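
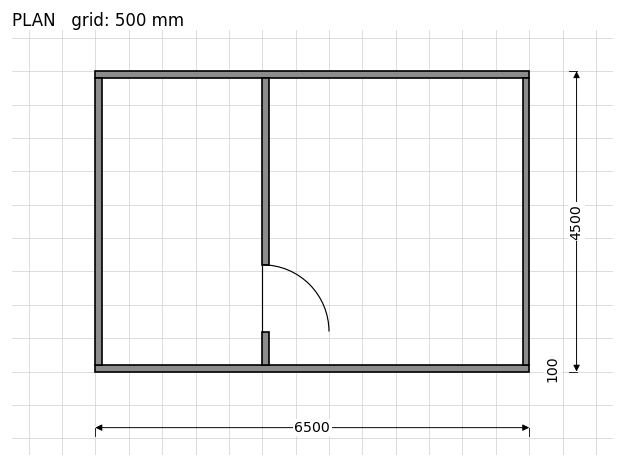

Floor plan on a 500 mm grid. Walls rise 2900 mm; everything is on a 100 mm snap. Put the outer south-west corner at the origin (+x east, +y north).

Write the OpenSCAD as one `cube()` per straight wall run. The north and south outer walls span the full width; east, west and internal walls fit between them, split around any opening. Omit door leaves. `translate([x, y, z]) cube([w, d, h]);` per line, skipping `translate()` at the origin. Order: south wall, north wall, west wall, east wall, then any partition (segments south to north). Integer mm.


cube([6500, 100, 2900]);
translate([0, 4400, 0]) cube([6500, 100, 2900]);
translate([0, 100, 0]) cube([100, 4300, 2900]);
translate([6400, 100, 0]) cube([100, 4300, 2900]);
translate([2500, 100, 0]) cube([100, 500, 2900]);
translate([2500, 1600, 0]) cube([100, 2800, 2900]);


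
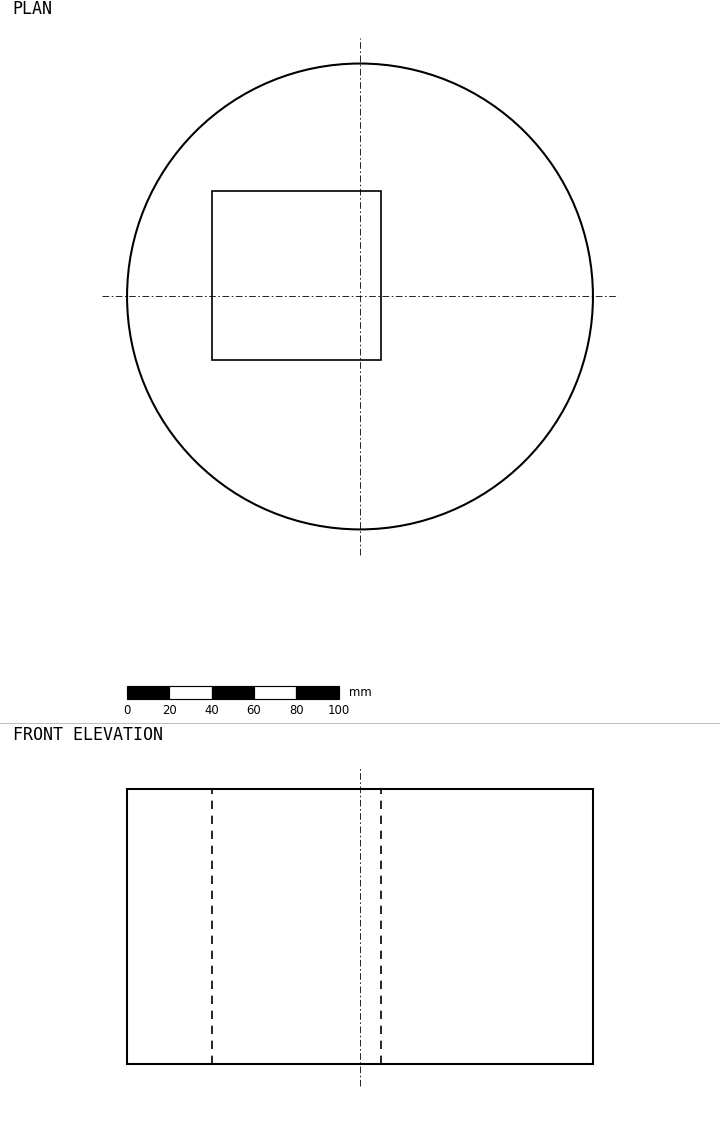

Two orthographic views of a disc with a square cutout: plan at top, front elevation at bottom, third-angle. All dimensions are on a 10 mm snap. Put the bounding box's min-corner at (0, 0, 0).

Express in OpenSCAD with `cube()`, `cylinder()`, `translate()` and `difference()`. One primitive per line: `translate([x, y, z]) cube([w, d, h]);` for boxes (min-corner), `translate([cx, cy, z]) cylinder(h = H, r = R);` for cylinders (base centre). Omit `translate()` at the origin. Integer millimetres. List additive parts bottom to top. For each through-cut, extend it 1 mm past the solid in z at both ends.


difference() {
  translate([110, 110, 0]) cylinder(h = 130, r = 110);
  translate([40, 80, -1]) cube([80, 80, 132]);
}


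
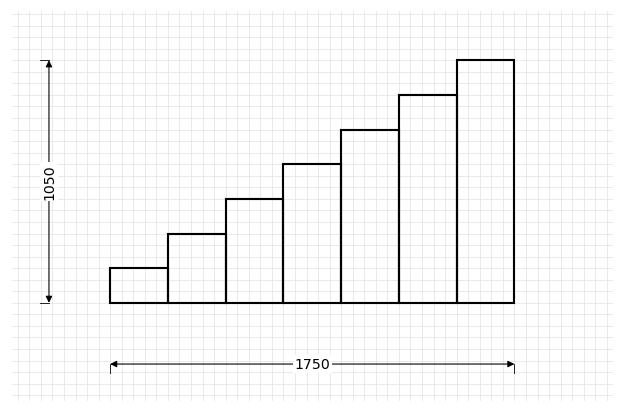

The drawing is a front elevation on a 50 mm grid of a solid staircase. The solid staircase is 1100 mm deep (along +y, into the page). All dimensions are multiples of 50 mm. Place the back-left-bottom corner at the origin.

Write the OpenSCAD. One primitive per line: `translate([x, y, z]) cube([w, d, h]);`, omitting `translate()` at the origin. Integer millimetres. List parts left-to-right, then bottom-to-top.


cube([250, 1100, 150]);
translate([250, 0, 0]) cube([250, 1100, 300]);
translate([500, 0, 0]) cube([250, 1100, 450]);
translate([750, 0, 0]) cube([250, 1100, 600]);
translate([1000, 0, 0]) cube([250, 1100, 750]);
translate([1250, 0, 0]) cube([250, 1100, 900]);
translate([1500, 0, 0]) cube([250, 1100, 1050]);


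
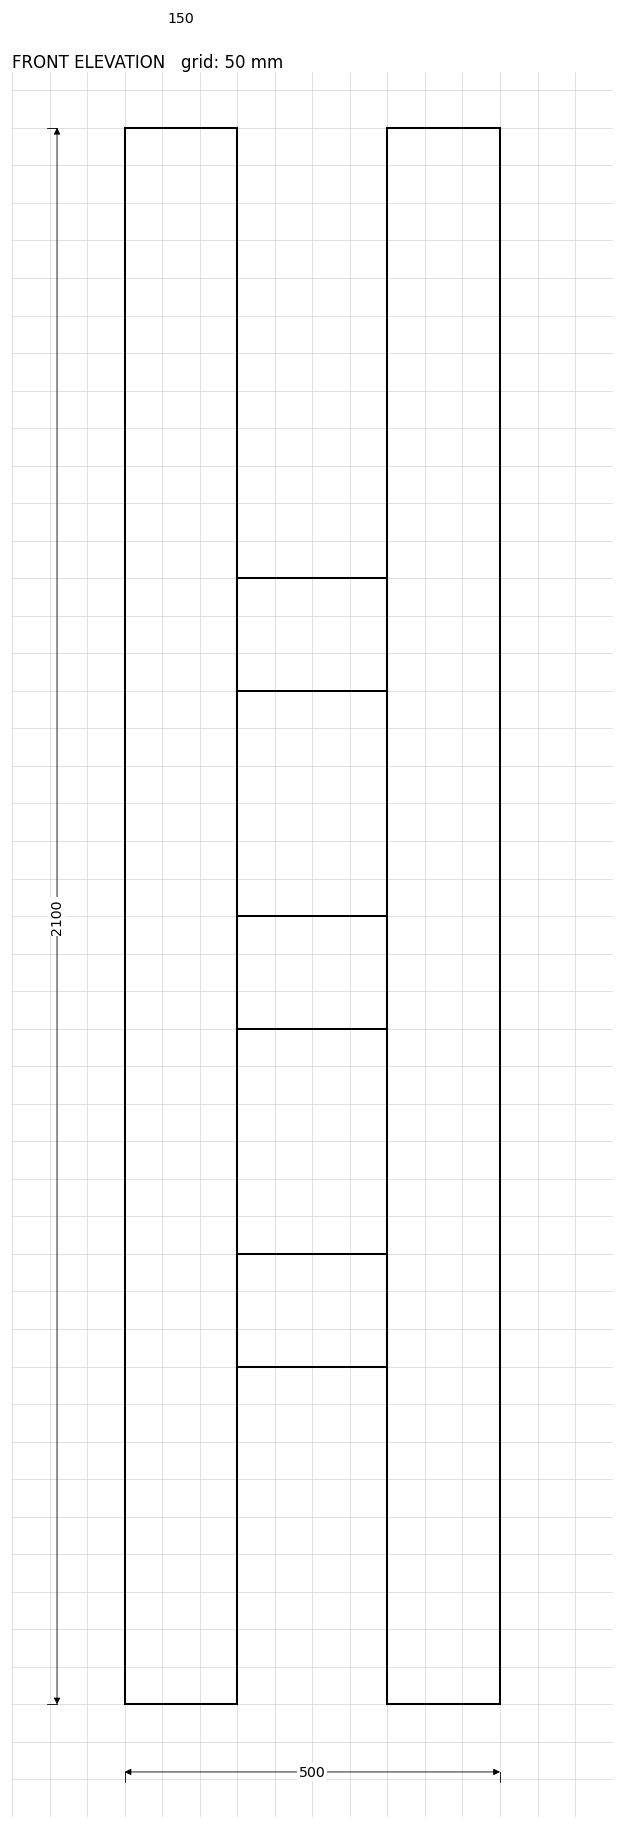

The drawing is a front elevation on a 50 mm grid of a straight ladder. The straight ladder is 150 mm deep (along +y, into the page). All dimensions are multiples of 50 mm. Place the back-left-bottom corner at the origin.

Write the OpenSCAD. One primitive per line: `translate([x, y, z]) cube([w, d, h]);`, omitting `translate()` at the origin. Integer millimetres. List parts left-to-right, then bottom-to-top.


cube([150, 150, 2100]);
translate([150, 0, 450]) cube([200, 150, 150]);
translate([150, 0, 900]) cube([200, 150, 150]);
translate([150, 0, 1350]) cube([200, 150, 150]);
translate([350, 0, 0]) cube([150, 150, 2100]);


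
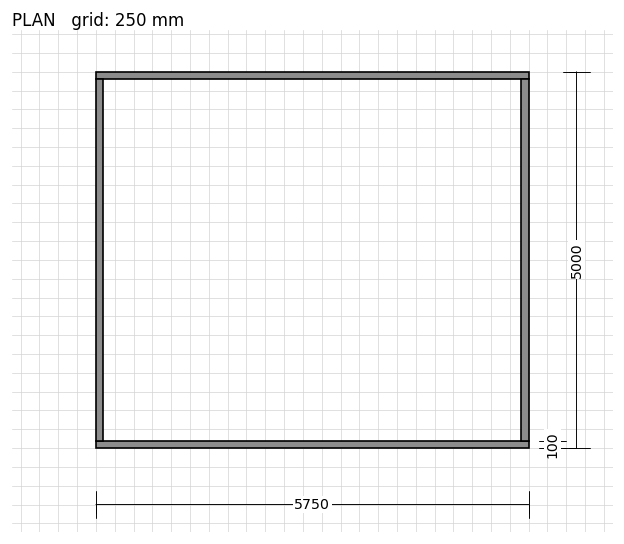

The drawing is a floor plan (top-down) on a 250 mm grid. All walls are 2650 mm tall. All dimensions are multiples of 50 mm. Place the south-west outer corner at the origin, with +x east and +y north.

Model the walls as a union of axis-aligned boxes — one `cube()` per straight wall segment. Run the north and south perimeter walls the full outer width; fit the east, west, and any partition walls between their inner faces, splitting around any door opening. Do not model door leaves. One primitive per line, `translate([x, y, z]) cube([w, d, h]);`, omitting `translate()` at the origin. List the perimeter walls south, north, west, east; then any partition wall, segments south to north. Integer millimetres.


cube([5750, 100, 2650]);
translate([0, 4900, 0]) cube([5750, 100, 2650]);
translate([0, 100, 0]) cube([100, 4800, 2650]);
translate([5650, 100, 0]) cube([100, 4800, 2650]);


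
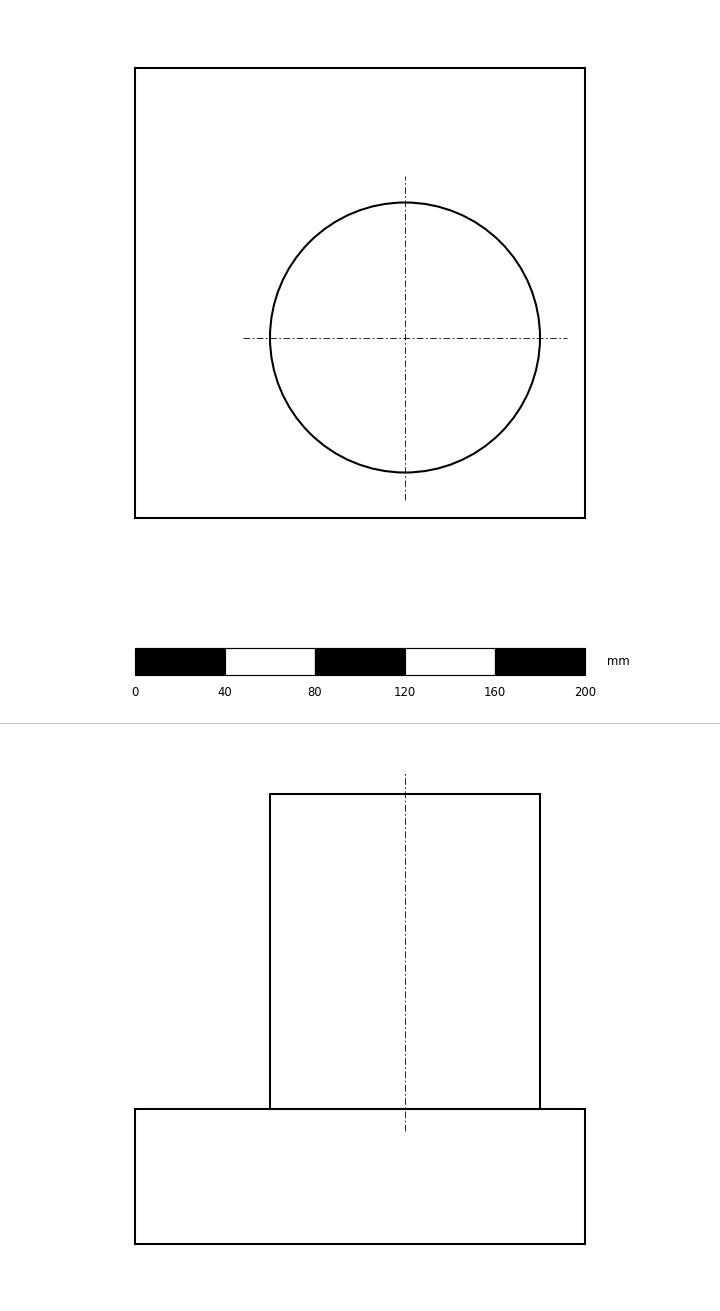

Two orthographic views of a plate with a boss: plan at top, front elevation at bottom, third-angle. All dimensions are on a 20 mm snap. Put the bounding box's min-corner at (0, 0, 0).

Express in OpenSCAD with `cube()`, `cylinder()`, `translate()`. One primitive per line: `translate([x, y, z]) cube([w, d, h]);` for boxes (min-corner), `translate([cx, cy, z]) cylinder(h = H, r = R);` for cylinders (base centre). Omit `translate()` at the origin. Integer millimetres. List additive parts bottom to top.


cube([200, 200, 60]);
translate([120, 80, 60]) cylinder(h = 140, r = 60);


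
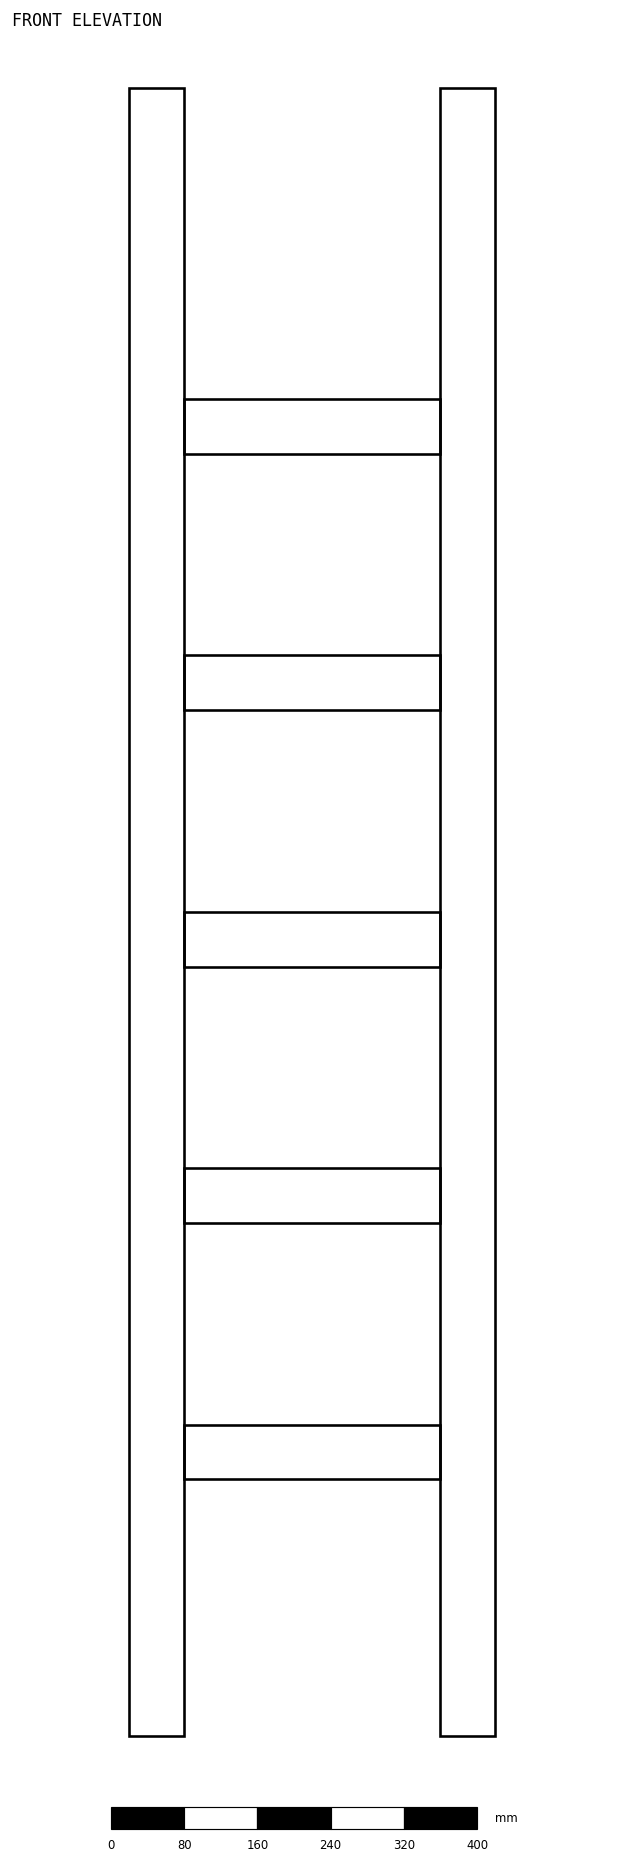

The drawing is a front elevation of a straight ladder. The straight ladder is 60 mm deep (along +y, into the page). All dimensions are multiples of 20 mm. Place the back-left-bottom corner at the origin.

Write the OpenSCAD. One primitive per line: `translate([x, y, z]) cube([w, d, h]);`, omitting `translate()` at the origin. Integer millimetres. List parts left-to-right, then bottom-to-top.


cube([60, 60, 1800]);
translate([60, 0, 280]) cube([280, 60, 60]);
translate([60, 0, 560]) cube([280, 60, 60]);
translate([60, 0, 840]) cube([280, 60, 60]);
translate([60, 0, 1120]) cube([280, 60, 60]);
translate([60, 0, 1400]) cube([280, 60, 60]);
translate([340, 0, 0]) cube([60, 60, 1800]);


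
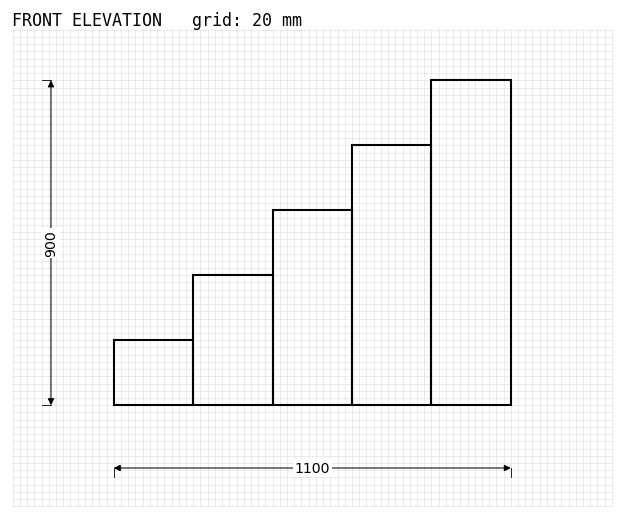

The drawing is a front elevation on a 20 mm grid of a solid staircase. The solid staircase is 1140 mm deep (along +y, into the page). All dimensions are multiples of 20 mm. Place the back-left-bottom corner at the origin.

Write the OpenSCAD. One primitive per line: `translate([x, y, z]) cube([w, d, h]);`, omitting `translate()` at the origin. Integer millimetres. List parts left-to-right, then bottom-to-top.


cube([220, 1140, 180]);
translate([220, 0, 0]) cube([220, 1140, 360]);
translate([440, 0, 0]) cube([220, 1140, 540]);
translate([660, 0, 0]) cube([220, 1140, 720]);
translate([880, 0, 0]) cube([220, 1140, 900]);


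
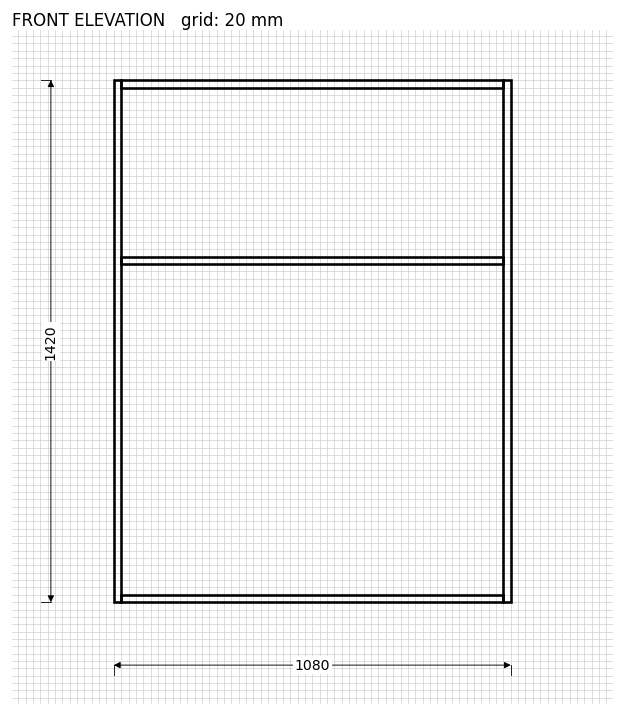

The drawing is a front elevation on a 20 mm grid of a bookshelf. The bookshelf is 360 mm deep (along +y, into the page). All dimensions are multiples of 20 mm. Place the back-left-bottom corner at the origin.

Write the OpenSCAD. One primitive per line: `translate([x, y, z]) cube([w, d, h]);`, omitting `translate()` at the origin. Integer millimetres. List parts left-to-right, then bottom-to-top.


cube([20, 360, 1420]);
translate([20, 0, 0]) cube([1040, 360, 20]);
translate([20, 0, 920]) cube([1040, 360, 20]);
translate([20, 0, 1400]) cube([1040, 360, 20]);
translate([1060, 0, 0]) cube([20, 360, 1420]);


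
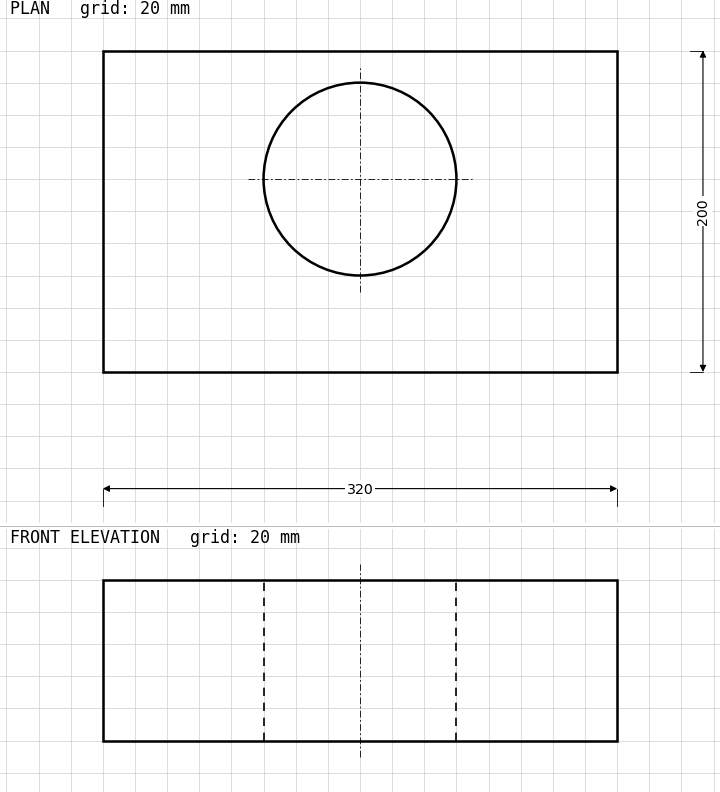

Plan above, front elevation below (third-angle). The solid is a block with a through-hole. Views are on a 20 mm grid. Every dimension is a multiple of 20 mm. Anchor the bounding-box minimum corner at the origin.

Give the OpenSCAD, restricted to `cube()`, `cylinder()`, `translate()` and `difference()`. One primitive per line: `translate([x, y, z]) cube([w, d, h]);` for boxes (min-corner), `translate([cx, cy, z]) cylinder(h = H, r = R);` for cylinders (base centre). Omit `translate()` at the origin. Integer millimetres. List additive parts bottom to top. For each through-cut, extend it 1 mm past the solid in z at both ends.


difference() {
  cube([320, 200, 100]);
  translate([160, 120, -1]) cylinder(h = 102, r = 60);
}


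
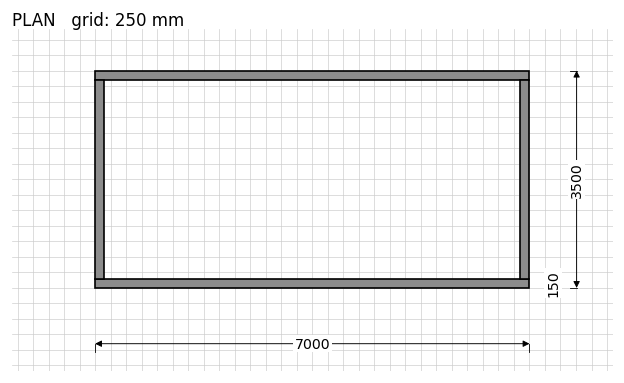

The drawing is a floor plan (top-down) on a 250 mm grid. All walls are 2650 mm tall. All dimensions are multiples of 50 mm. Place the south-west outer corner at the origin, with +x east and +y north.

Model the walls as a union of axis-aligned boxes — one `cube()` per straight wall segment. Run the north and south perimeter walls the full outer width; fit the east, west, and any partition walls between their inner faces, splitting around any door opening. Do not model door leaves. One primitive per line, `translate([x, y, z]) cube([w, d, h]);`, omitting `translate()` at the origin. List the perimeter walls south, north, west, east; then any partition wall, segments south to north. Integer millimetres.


cube([7000, 150, 2650]);
translate([0, 3350, 0]) cube([7000, 150, 2650]);
translate([0, 150, 0]) cube([150, 3200, 2650]);
translate([6850, 150, 0]) cube([150, 3200, 2650]);


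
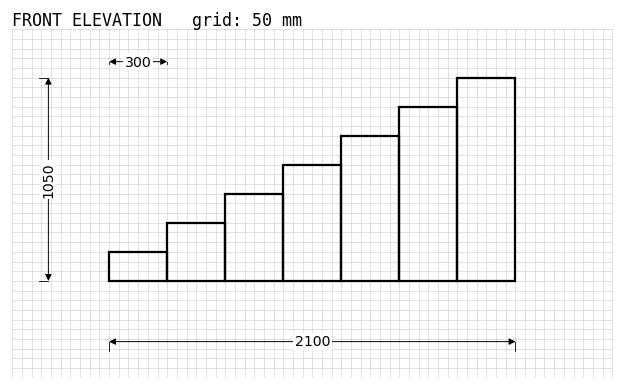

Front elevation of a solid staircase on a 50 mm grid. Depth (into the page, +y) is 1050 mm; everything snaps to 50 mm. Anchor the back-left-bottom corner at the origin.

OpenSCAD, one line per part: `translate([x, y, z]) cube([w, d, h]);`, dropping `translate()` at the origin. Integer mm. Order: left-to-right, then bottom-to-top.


cube([300, 1050, 150]);
translate([300, 0, 0]) cube([300, 1050, 300]);
translate([600, 0, 0]) cube([300, 1050, 450]);
translate([900, 0, 0]) cube([300, 1050, 600]);
translate([1200, 0, 0]) cube([300, 1050, 750]);
translate([1500, 0, 0]) cube([300, 1050, 900]);
translate([1800, 0, 0]) cube([300, 1050, 1050]);


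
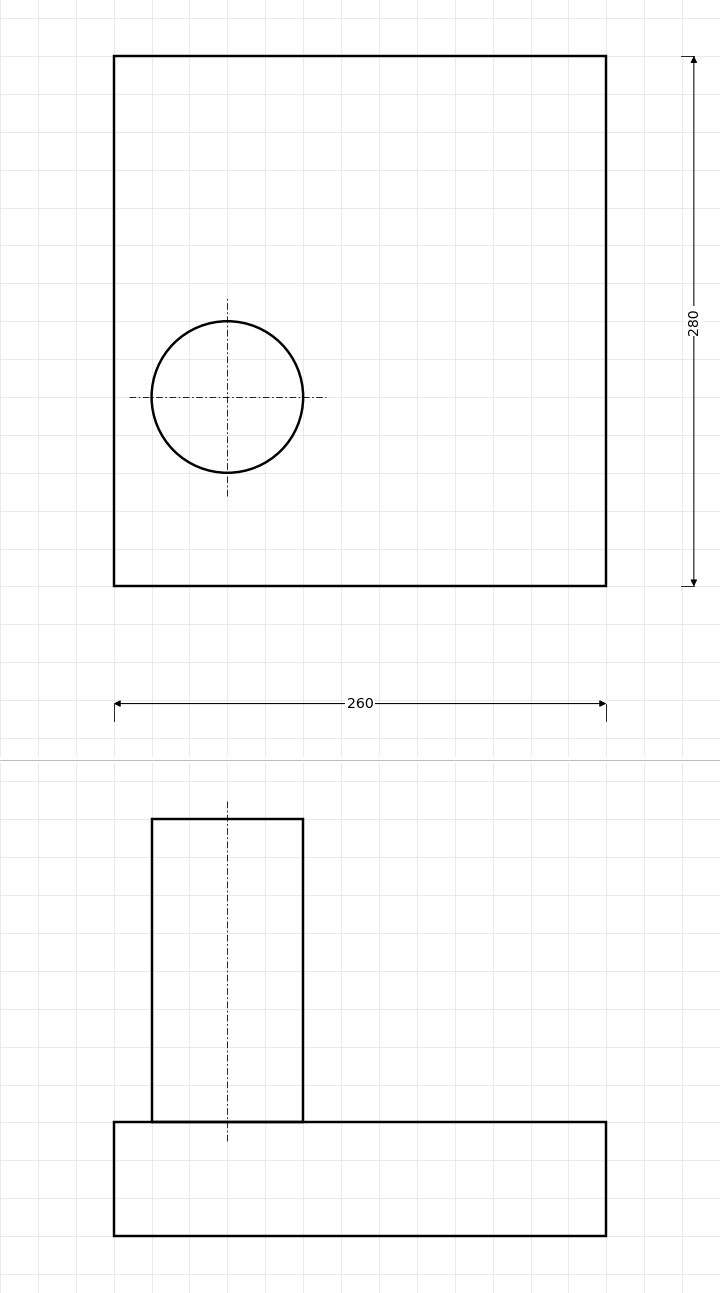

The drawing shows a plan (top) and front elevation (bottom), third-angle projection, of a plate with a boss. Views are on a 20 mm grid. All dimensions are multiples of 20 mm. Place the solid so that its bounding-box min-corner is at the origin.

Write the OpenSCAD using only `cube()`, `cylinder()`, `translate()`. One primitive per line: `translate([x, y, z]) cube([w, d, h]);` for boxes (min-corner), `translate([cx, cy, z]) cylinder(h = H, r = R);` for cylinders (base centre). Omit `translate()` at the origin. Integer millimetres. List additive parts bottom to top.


cube([260, 280, 60]);
translate([60, 100, 60]) cylinder(h = 160, r = 40);


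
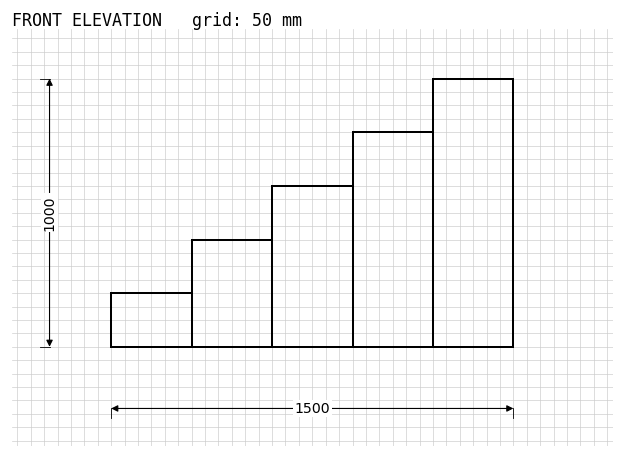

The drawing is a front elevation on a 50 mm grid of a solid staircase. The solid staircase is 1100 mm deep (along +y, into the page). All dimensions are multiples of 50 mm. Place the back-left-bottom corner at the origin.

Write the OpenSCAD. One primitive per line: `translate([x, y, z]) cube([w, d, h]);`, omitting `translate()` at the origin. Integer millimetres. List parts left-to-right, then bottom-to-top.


cube([300, 1100, 200]);
translate([300, 0, 0]) cube([300, 1100, 400]);
translate([600, 0, 0]) cube([300, 1100, 600]);
translate([900, 0, 0]) cube([300, 1100, 800]);
translate([1200, 0, 0]) cube([300, 1100, 1000]);


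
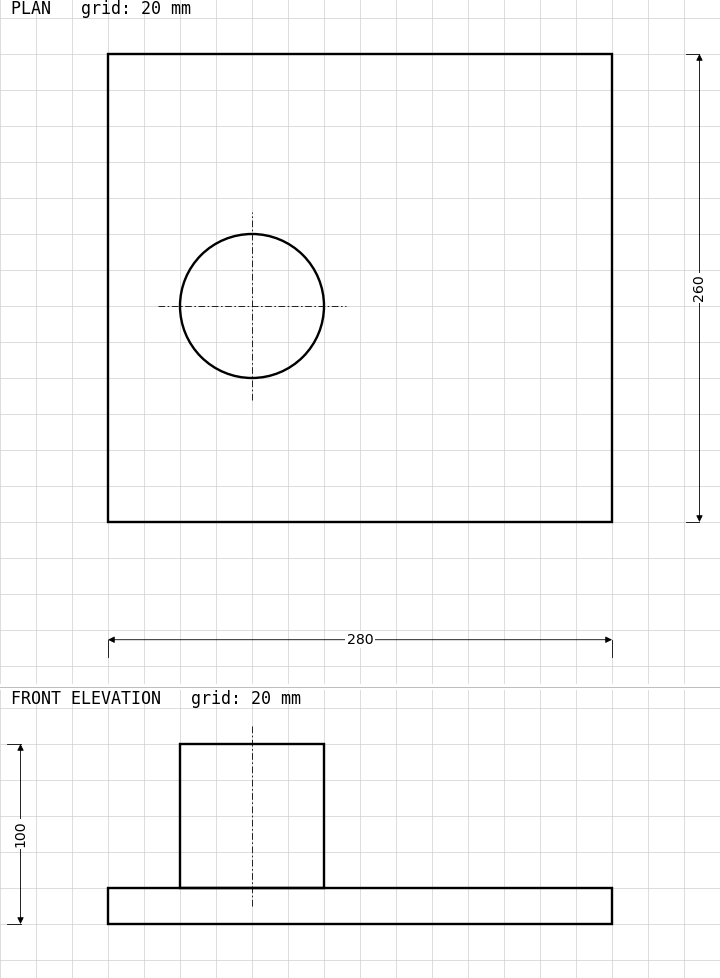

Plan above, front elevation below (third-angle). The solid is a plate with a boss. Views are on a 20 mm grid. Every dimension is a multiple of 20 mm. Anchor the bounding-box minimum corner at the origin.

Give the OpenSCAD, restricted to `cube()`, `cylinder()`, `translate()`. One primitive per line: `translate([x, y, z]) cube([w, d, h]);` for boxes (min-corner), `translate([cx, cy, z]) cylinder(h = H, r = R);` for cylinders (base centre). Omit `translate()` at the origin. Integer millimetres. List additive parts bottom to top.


cube([280, 260, 20]);
translate([80, 120, 20]) cylinder(h = 80, r = 40);


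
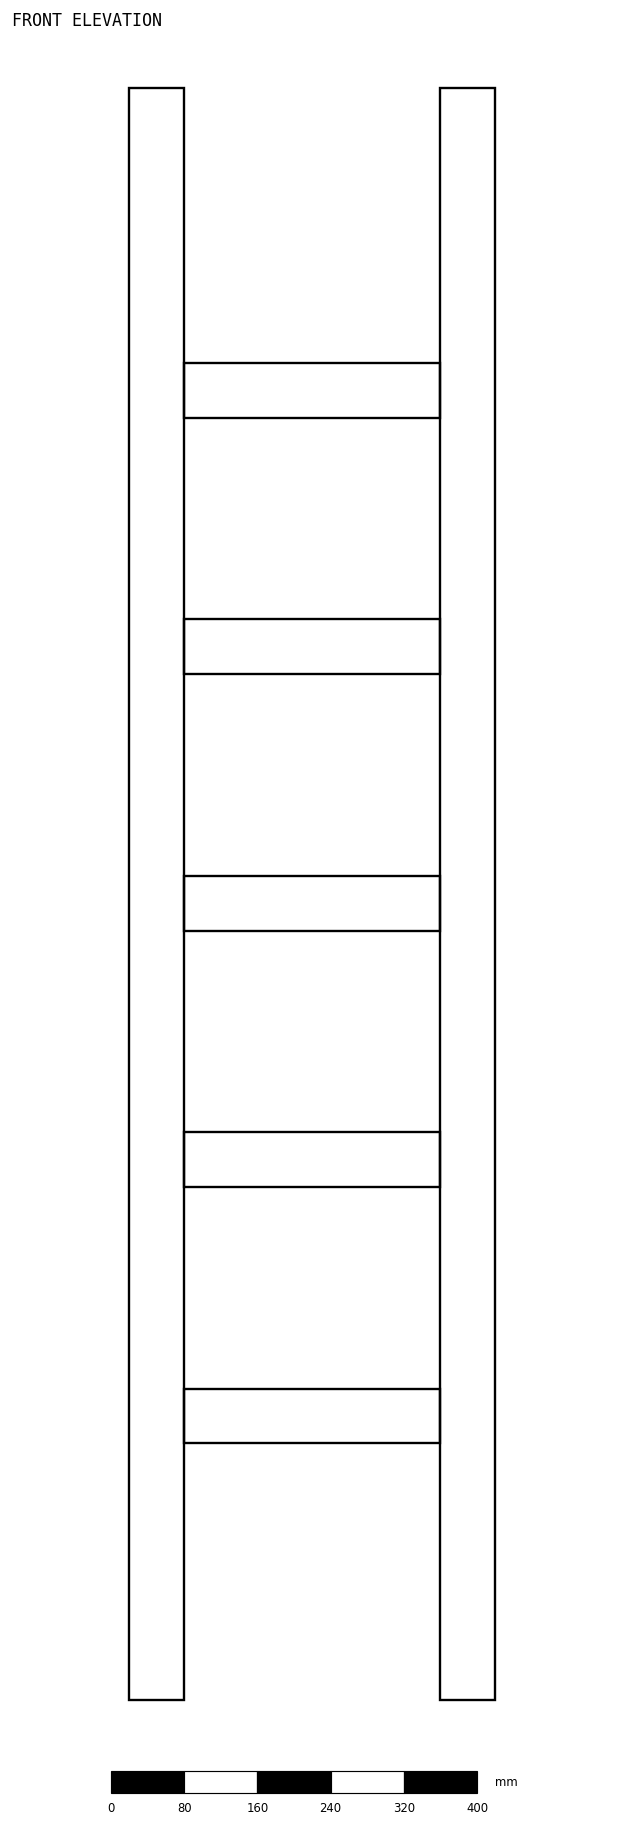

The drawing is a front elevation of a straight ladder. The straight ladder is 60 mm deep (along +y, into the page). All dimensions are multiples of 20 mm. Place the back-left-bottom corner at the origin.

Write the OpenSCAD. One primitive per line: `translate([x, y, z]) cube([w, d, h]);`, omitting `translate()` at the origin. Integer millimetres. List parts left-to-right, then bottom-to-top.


cube([60, 60, 1760]);
translate([60, 0, 280]) cube([280, 60, 60]);
translate([60, 0, 560]) cube([280, 60, 60]);
translate([60, 0, 840]) cube([280, 60, 60]);
translate([60, 0, 1120]) cube([280, 60, 60]);
translate([60, 0, 1400]) cube([280, 60, 60]);
translate([340, 0, 0]) cube([60, 60, 1760]);


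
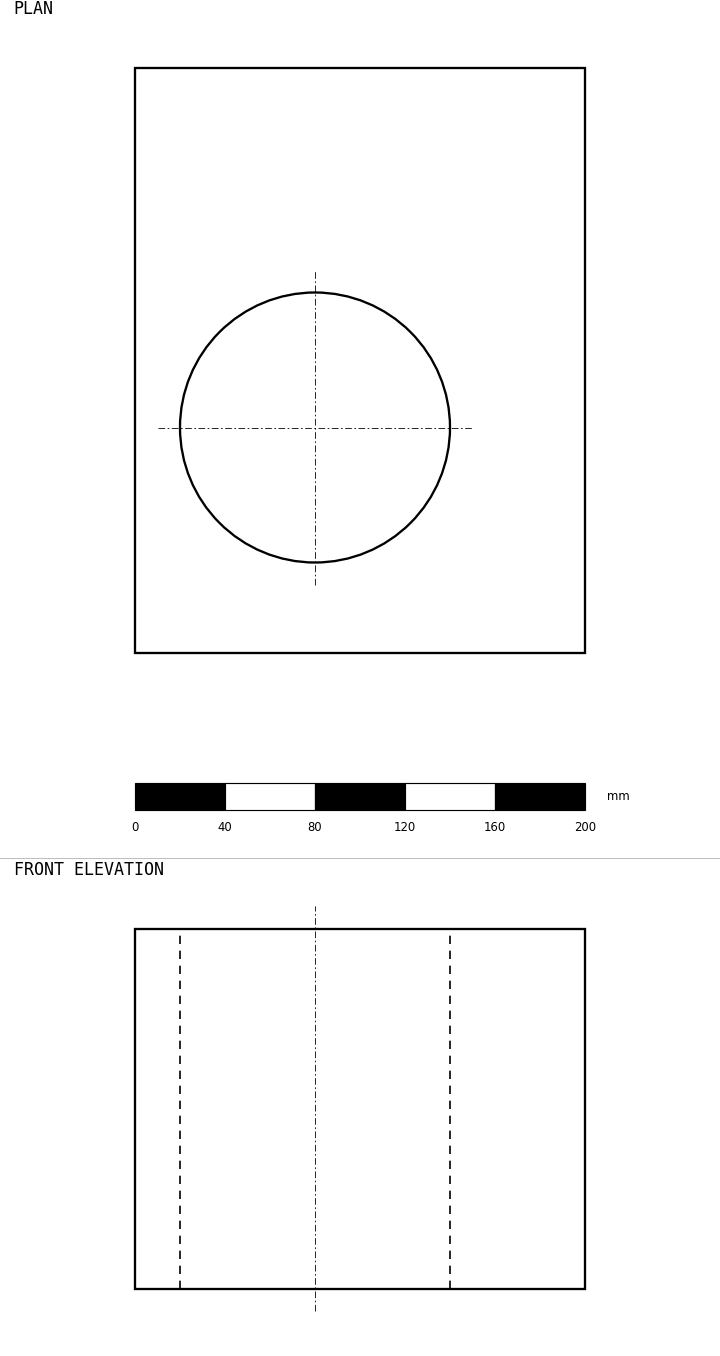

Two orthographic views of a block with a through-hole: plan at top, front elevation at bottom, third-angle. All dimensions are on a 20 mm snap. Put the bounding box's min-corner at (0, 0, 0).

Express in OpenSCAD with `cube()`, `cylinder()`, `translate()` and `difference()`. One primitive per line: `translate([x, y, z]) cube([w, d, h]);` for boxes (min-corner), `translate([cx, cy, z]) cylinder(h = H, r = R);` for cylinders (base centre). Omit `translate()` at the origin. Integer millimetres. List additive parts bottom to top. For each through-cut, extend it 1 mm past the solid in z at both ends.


difference() {
  cube([200, 260, 160]);
  translate([80, 100, -1]) cylinder(h = 162, r = 60);
}


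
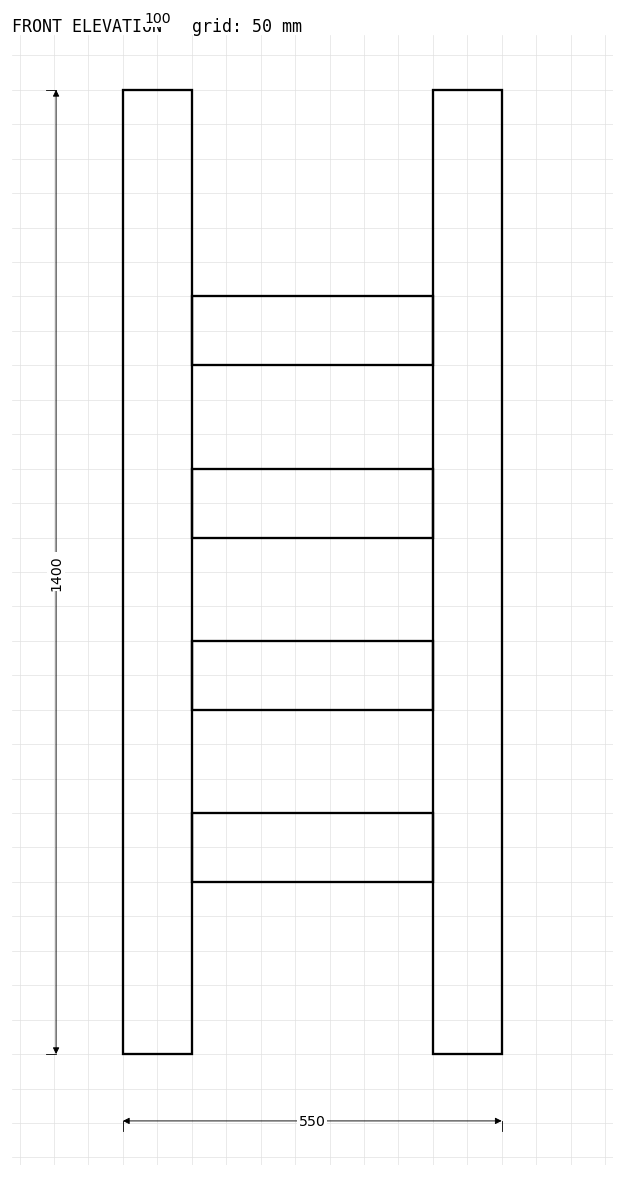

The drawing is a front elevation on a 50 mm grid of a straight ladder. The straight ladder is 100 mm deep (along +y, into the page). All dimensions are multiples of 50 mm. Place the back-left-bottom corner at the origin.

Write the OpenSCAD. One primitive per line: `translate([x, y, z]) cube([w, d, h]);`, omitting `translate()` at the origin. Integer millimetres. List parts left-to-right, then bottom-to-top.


cube([100, 100, 1400]);
translate([100, 0, 250]) cube([350, 100, 100]);
translate([100, 0, 500]) cube([350, 100, 100]);
translate([100, 0, 750]) cube([350, 100, 100]);
translate([100, 0, 1000]) cube([350, 100, 100]);
translate([450, 0, 0]) cube([100, 100, 1400]);


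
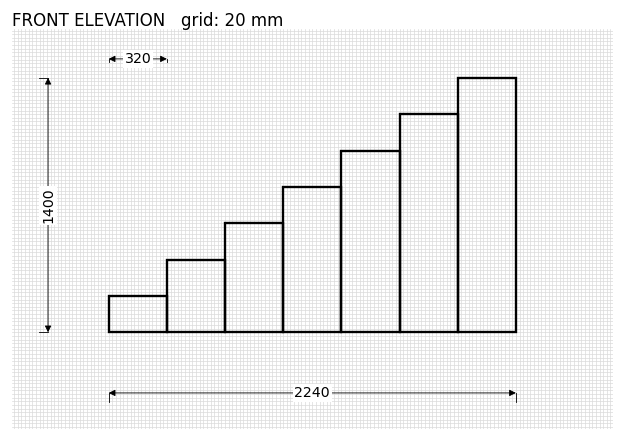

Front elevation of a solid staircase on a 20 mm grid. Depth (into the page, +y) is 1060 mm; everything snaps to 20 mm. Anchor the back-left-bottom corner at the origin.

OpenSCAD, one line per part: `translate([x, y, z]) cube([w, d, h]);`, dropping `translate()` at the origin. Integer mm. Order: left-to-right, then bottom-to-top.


cube([320, 1060, 200]);
translate([320, 0, 0]) cube([320, 1060, 400]);
translate([640, 0, 0]) cube([320, 1060, 600]);
translate([960, 0, 0]) cube([320, 1060, 800]);
translate([1280, 0, 0]) cube([320, 1060, 1000]);
translate([1600, 0, 0]) cube([320, 1060, 1200]);
translate([1920, 0, 0]) cube([320, 1060, 1400]);


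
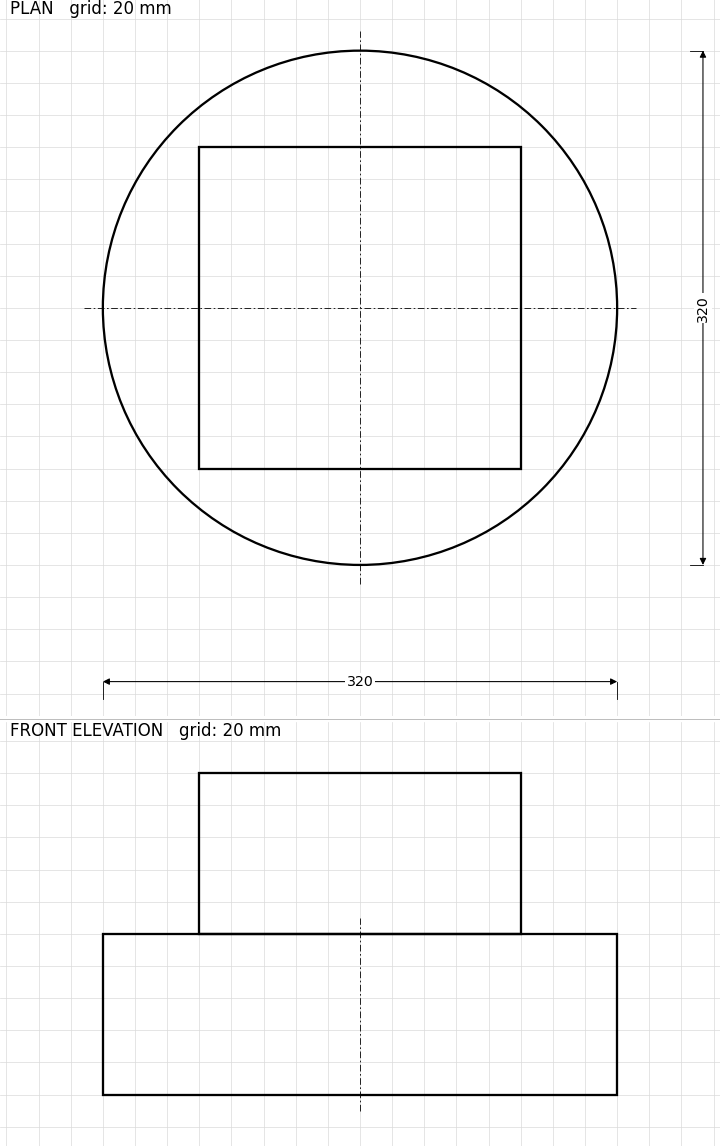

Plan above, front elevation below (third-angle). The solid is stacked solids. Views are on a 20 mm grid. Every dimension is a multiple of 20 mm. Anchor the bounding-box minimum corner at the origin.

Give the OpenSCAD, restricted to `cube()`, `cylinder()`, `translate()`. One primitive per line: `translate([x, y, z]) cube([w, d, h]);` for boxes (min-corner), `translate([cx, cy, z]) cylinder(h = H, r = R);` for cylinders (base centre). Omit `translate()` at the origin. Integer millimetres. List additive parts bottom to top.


translate([160, 160, 0]) cylinder(h = 100, r = 160);
translate([60, 60, 100]) cube([200, 200, 100]);


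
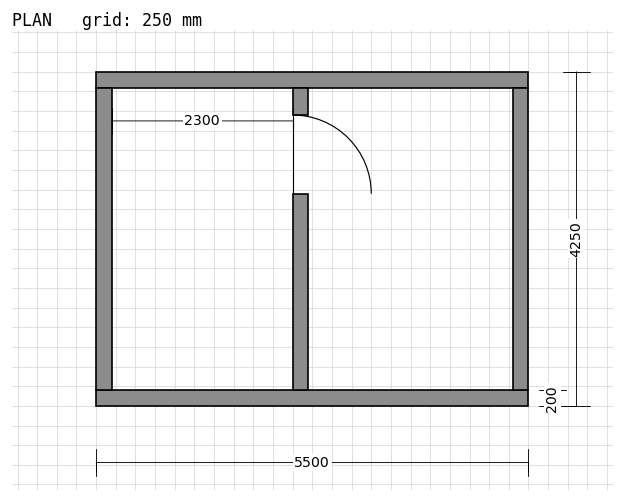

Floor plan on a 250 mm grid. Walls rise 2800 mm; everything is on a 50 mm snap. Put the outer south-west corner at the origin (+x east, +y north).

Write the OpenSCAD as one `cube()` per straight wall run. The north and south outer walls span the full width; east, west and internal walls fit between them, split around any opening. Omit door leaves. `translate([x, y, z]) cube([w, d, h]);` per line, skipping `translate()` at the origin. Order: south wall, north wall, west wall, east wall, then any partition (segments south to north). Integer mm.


cube([5500, 200, 2800]);
translate([0, 4050, 0]) cube([5500, 200, 2800]);
translate([0, 200, 0]) cube([200, 3850, 2800]);
translate([5300, 200, 0]) cube([200, 3850, 2800]);
translate([2500, 200, 0]) cube([200, 2500, 2800]);
translate([2500, 3700, 0]) cube([200, 350, 2800]);


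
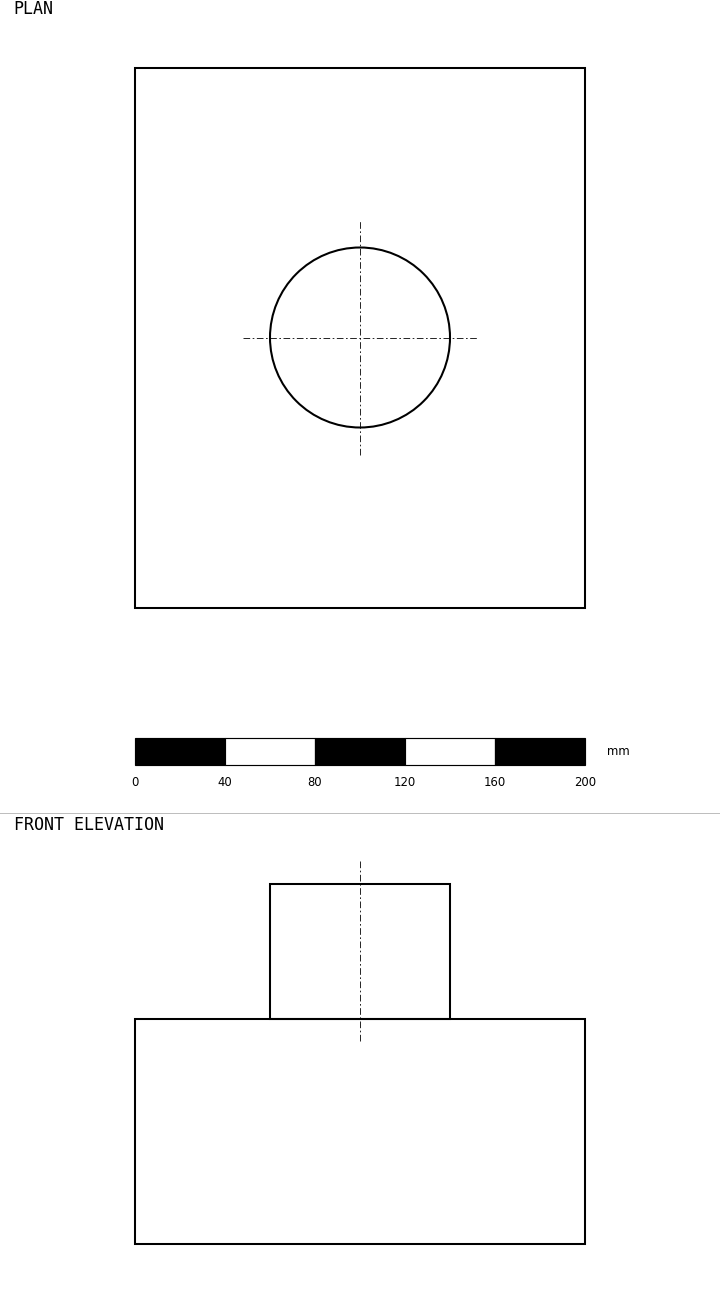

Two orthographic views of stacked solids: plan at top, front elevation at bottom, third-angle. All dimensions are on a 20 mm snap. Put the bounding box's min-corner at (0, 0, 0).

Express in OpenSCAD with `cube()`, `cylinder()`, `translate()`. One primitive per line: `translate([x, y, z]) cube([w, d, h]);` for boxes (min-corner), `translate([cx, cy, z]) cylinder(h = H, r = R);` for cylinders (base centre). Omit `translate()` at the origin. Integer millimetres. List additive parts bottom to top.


cube([200, 240, 100]);
translate([100, 120, 100]) cylinder(h = 60, r = 40);


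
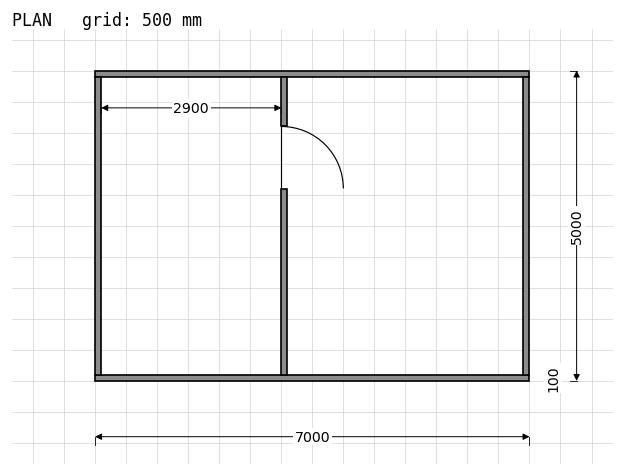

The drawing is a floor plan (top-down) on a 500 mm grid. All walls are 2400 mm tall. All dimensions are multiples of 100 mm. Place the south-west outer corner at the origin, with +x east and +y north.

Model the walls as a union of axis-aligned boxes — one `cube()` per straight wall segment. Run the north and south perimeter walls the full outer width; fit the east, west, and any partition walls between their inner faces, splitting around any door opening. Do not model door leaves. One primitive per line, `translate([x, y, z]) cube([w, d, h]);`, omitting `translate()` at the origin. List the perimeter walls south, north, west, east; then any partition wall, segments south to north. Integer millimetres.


cube([7000, 100, 2400]);
translate([0, 4900, 0]) cube([7000, 100, 2400]);
translate([0, 100, 0]) cube([100, 4800, 2400]);
translate([6900, 100, 0]) cube([100, 4800, 2400]);
translate([3000, 100, 0]) cube([100, 3000, 2400]);
translate([3000, 4100, 0]) cube([100, 800, 2400]);


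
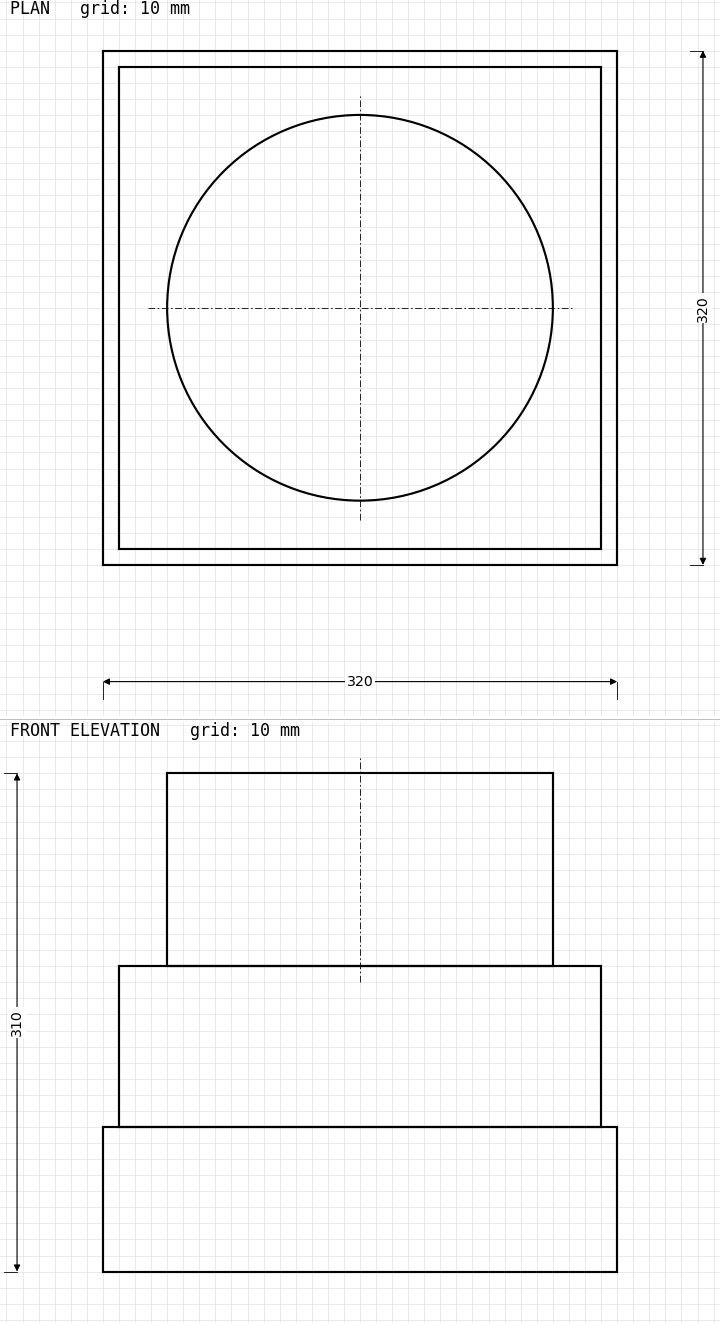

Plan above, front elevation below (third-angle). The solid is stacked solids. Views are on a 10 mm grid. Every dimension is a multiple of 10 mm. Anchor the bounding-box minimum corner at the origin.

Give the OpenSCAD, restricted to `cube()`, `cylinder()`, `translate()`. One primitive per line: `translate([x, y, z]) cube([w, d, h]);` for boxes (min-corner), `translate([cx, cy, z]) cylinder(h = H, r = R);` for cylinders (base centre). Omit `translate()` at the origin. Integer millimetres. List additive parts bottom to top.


cube([320, 320, 90]);
translate([10, 10, 90]) cube([300, 300, 100]);
translate([160, 160, 190]) cylinder(h = 120, r = 120);


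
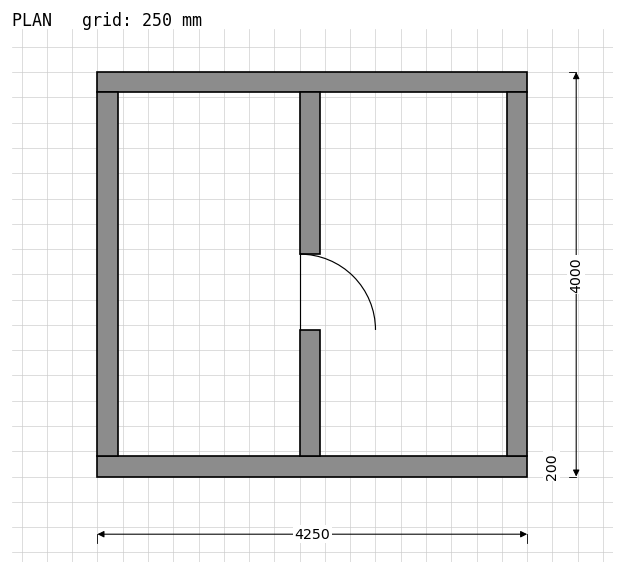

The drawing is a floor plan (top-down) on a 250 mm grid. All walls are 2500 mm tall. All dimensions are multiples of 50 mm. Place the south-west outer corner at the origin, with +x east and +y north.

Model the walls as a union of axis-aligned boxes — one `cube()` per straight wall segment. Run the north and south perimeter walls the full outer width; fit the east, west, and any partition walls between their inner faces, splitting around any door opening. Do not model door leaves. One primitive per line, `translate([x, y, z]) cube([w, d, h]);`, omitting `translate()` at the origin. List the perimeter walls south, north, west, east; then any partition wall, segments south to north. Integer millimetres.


cube([4250, 200, 2500]);
translate([0, 3800, 0]) cube([4250, 200, 2500]);
translate([0, 200, 0]) cube([200, 3600, 2500]);
translate([4050, 200, 0]) cube([200, 3600, 2500]);
translate([2000, 200, 0]) cube([200, 1250, 2500]);
translate([2000, 2200, 0]) cube([200, 1600, 2500]);


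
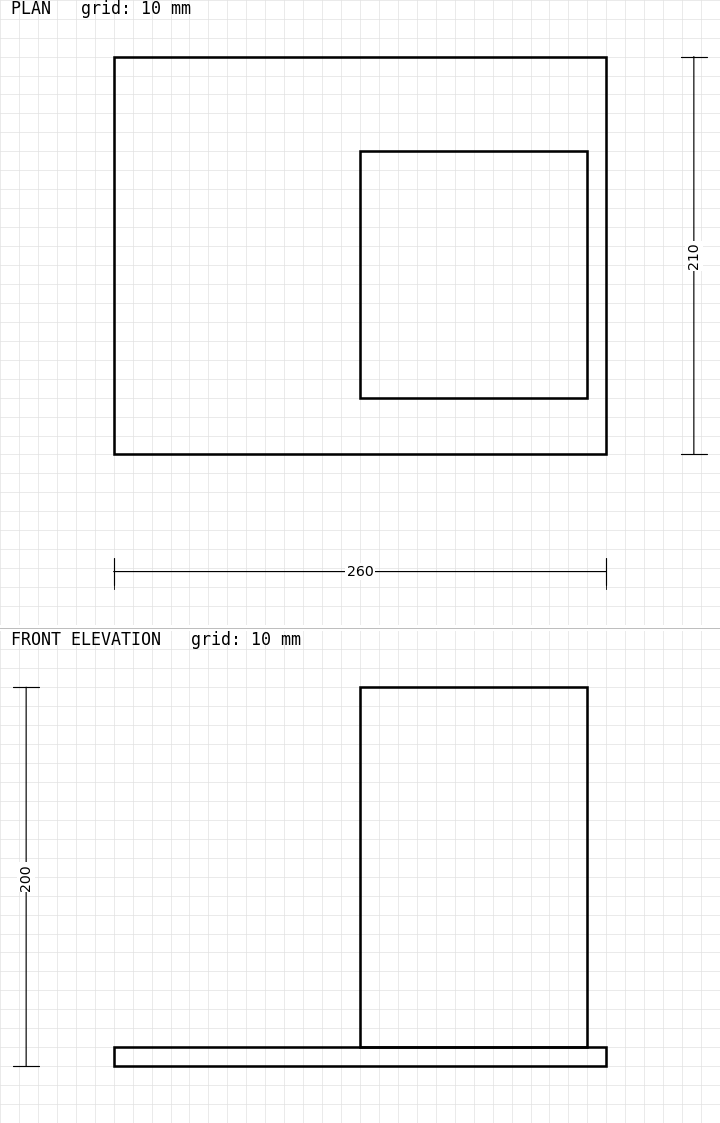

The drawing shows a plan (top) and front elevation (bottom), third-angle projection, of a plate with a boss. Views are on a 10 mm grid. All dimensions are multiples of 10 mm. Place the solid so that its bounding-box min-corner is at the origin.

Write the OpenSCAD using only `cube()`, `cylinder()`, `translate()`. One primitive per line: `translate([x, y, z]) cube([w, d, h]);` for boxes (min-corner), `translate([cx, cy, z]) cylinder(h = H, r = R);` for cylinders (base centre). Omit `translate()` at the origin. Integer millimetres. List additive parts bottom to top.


cube([260, 210, 10]);
translate([130, 30, 10]) cube([120, 130, 190]);


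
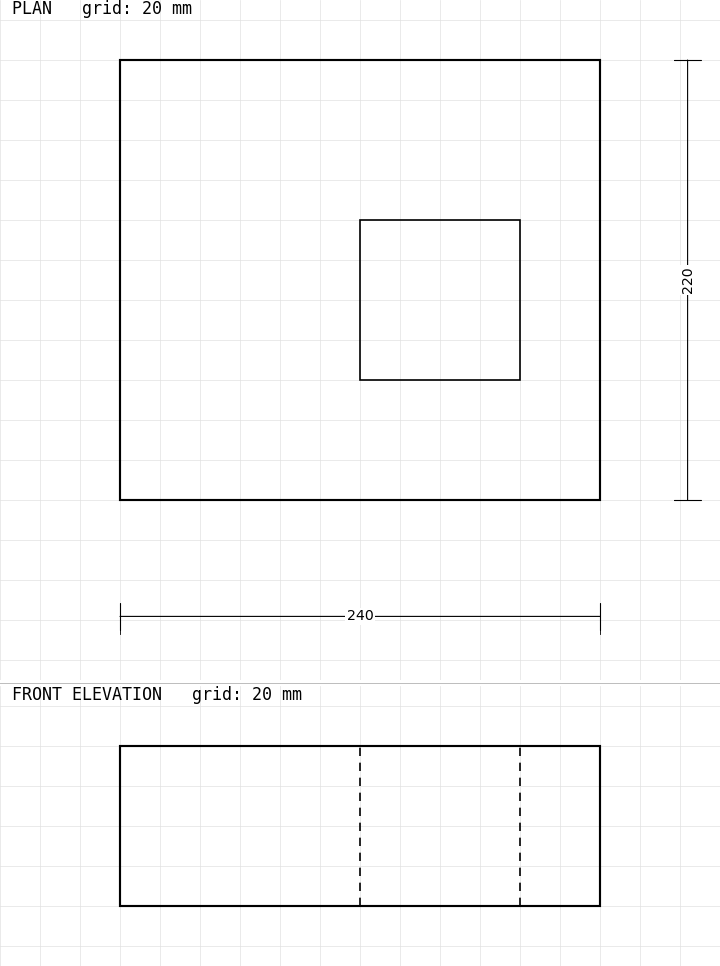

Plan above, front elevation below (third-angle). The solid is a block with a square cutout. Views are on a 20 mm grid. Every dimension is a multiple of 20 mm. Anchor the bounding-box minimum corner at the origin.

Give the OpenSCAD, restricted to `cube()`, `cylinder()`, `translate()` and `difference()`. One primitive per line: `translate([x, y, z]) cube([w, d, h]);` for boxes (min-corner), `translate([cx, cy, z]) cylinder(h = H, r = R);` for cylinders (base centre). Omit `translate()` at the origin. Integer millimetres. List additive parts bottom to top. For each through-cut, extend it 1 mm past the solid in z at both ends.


difference() {
  cube([240, 220, 80]);
  translate([120, 60, -1]) cube([80, 80, 82]);
}


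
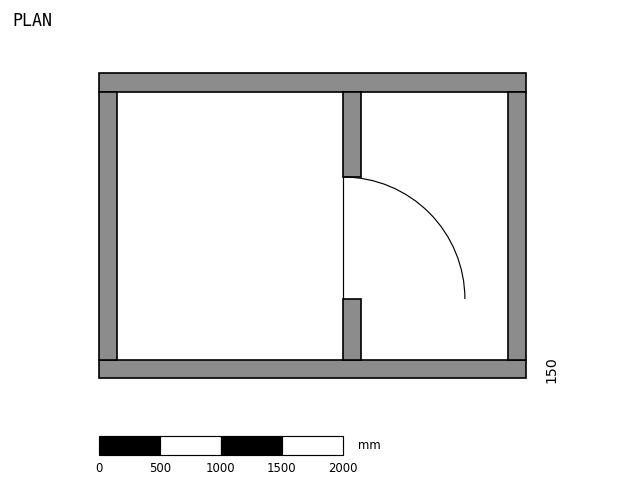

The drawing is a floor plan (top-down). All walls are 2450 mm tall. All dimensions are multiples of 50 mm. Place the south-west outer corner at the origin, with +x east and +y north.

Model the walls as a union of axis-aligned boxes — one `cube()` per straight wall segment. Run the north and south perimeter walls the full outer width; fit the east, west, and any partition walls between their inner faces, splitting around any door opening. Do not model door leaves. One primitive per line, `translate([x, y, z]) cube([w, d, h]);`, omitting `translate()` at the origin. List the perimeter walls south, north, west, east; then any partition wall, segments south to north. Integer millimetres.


cube([3500, 150, 2450]);
translate([0, 2350, 0]) cube([3500, 150, 2450]);
translate([0, 150, 0]) cube([150, 2200, 2450]);
translate([3350, 150, 0]) cube([150, 2200, 2450]);
translate([2000, 150, 0]) cube([150, 500, 2450]);
translate([2000, 1650, 0]) cube([150, 700, 2450]);


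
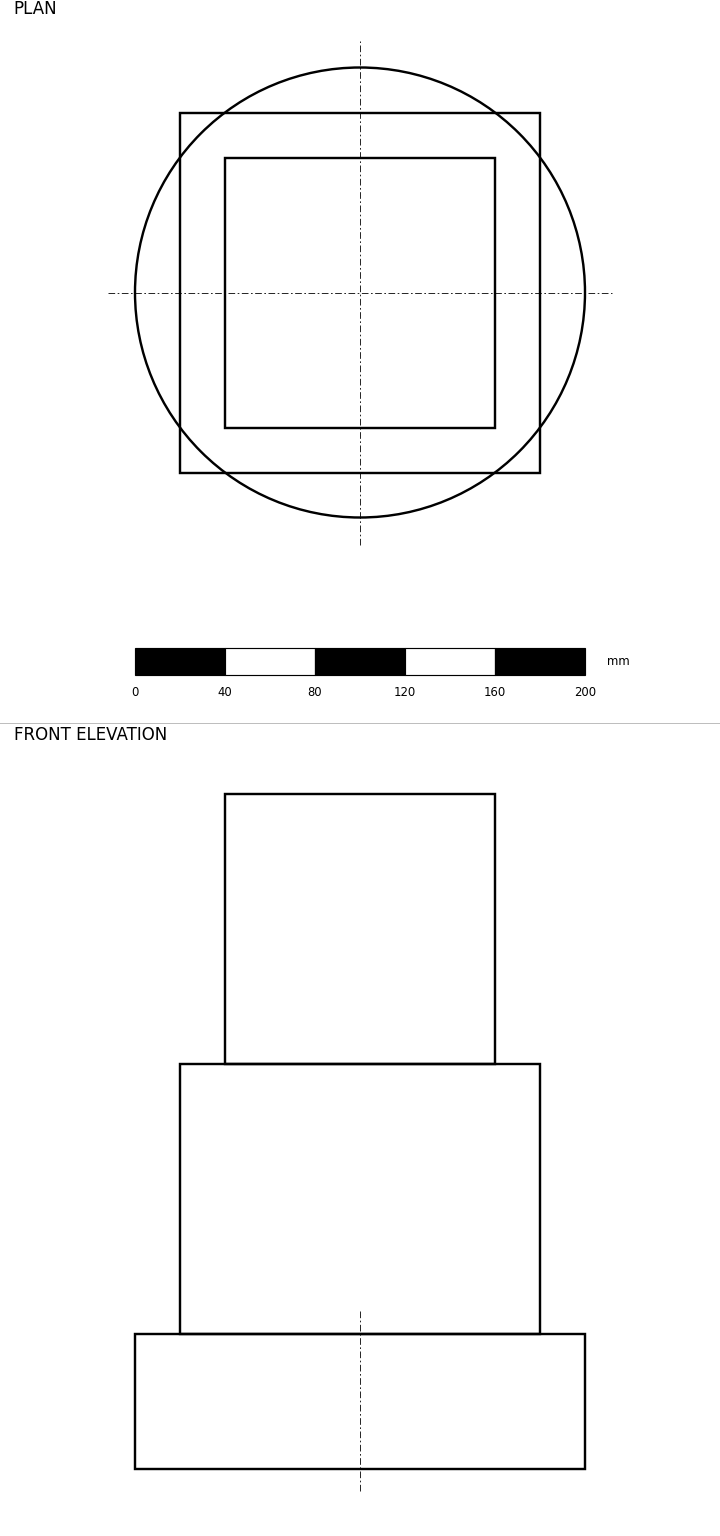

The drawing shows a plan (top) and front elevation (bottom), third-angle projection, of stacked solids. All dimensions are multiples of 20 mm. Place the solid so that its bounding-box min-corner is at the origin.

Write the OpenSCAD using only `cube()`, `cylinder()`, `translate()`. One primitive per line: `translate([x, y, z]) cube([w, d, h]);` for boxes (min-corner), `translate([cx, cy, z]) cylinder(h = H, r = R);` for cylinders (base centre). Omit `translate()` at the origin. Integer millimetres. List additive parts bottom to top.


translate([100, 100, 0]) cylinder(h = 60, r = 100);
translate([20, 20, 60]) cube([160, 160, 120]);
translate([40, 40, 180]) cube([120, 120, 120]);


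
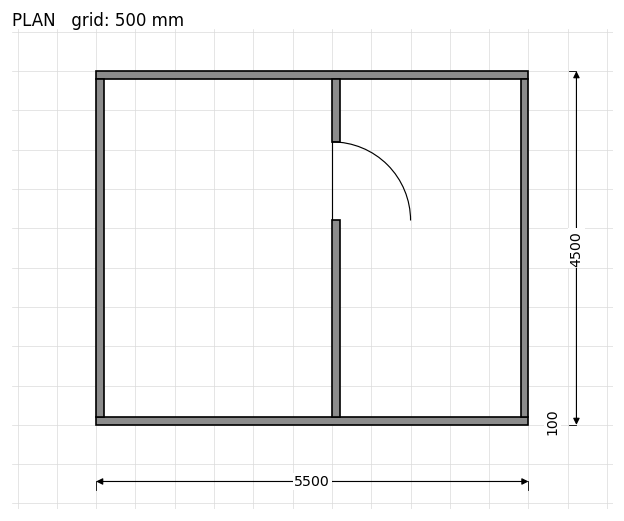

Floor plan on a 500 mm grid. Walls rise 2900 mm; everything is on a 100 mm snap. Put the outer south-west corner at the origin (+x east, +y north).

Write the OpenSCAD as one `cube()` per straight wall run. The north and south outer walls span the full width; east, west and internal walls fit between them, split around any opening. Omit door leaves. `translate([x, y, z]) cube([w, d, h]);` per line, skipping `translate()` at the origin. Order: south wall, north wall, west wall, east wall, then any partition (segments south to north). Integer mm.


cube([5500, 100, 2900]);
translate([0, 4400, 0]) cube([5500, 100, 2900]);
translate([0, 100, 0]) cube([100, 4300, 2900]);
translate([5400, 100, 0]) cube([100, 4300, 2900]);
translate([3000, 100, 0]) cube([100, 2500, 2900]);
translate([3000, 3600, 0]) cube([100, 800, 2900]);


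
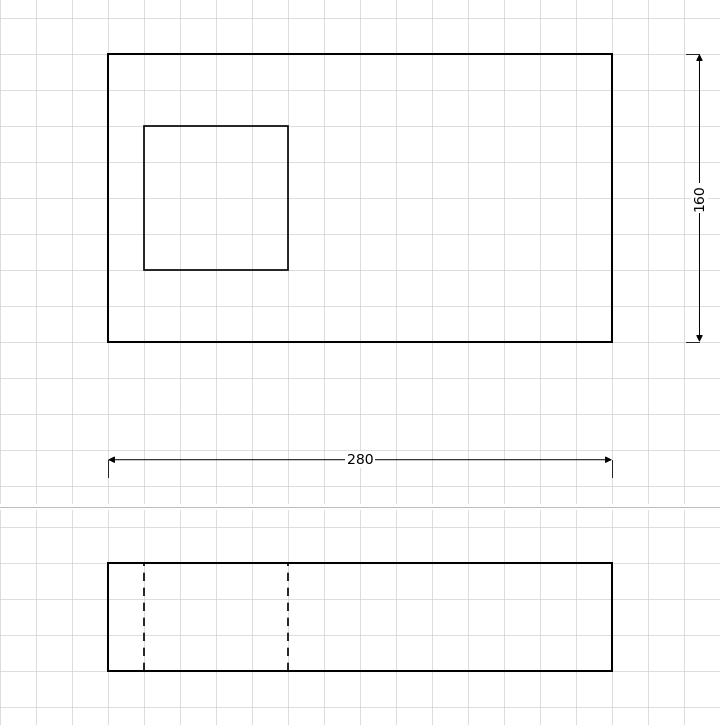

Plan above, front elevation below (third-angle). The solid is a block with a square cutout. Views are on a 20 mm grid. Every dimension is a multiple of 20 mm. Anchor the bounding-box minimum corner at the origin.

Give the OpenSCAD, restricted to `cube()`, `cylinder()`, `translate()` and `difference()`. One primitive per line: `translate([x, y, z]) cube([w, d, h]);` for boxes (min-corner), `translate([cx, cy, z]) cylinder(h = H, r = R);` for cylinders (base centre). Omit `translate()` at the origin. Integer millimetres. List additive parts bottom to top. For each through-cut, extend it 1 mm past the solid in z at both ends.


difference() {
  cube([280, 160, 60]);
  translate([20, 40, -1]) cube([80, 80, 62]);
}


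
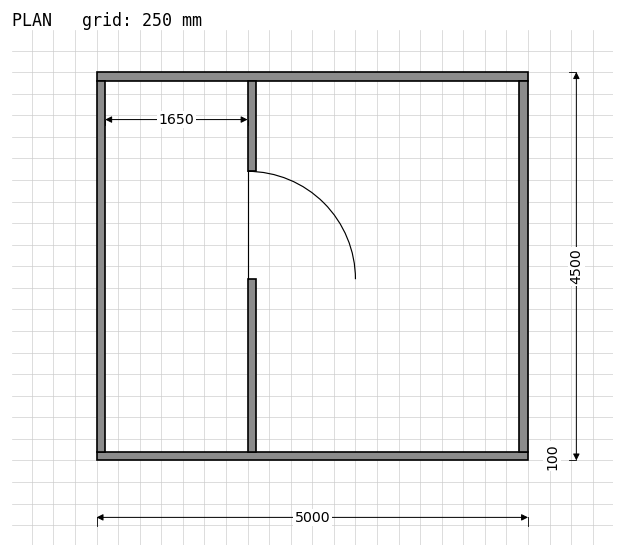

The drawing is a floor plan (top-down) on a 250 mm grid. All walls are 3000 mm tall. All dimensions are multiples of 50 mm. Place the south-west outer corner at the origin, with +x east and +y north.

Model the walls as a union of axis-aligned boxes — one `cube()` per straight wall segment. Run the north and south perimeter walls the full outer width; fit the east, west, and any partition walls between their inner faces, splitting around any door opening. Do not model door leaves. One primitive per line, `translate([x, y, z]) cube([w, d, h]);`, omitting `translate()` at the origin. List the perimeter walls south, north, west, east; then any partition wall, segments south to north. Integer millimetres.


cube([5000, 100, 3000]);
translate([0, 4400, 0]) cube([5000, 100, 3000]);
translate([0, 100, 0]) cube([100, 4300, 3000]);
translate([4900, 100, 0]) cube([100, 4300, 3000]);
translate([1750, 100, 0]) cube([100, 2000, 3000]);
translate([1750, 3350, 0]) cube([100, 1050, 3000]);


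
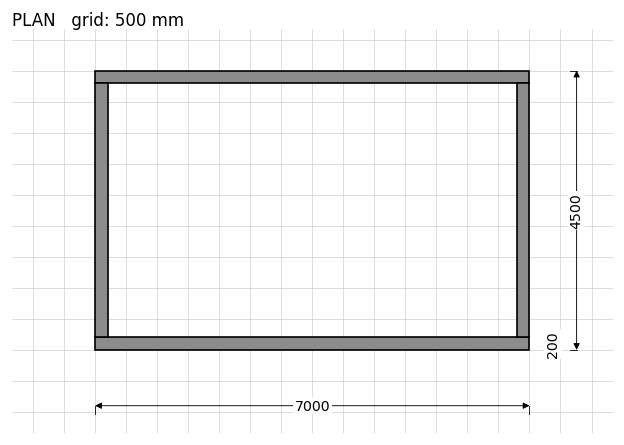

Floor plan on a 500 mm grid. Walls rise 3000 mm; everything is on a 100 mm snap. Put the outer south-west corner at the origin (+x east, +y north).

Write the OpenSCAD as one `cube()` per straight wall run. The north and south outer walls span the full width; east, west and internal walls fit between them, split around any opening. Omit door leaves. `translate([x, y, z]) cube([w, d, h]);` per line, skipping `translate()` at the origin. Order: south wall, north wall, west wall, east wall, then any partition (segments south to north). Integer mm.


cube([7000, 200, 3000]);
translate([0, 4300, 0]) cube([7000, 200, 3000]);
translate([0, 200, 0]) cube([200, 4100, 3000]);
translate([6800, 200, 0]) cube([200, 4100, 3000]);


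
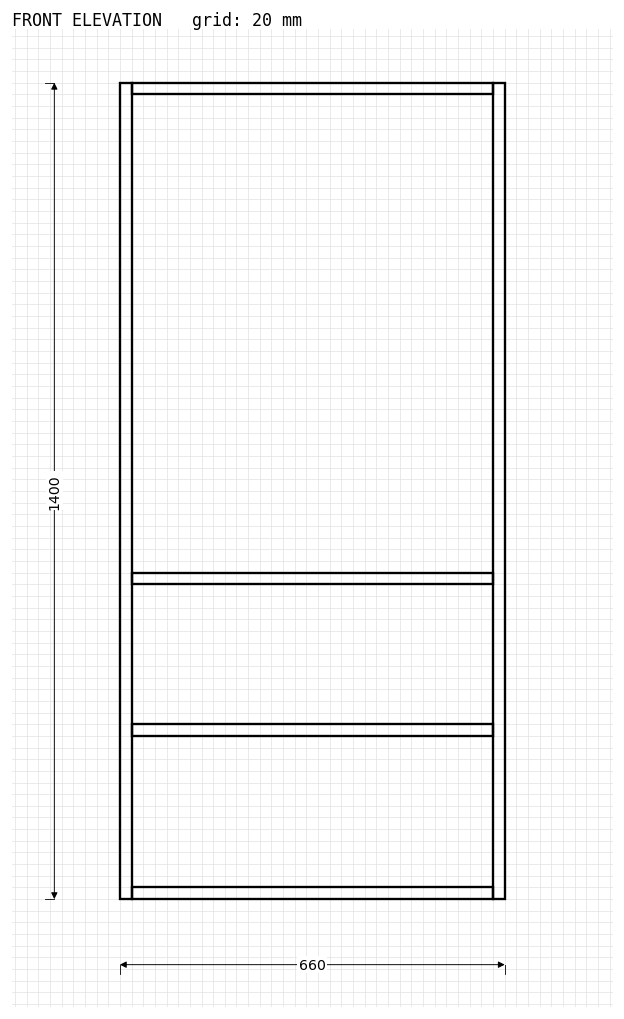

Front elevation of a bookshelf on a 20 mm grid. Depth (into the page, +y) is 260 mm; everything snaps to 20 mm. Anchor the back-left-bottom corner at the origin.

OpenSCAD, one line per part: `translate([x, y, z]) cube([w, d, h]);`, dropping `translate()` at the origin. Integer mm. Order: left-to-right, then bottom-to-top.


cube([20, 260, 1400]);
translate([20, 0, 0]) cube([620, 260, 20]);
translate([20, 0, 280]) cube([620, 260, 20]);
translate([20, 0, 540]) cube([620, 260, 20]);
translate([20, 0, 1380]) cube([620, 260, 20]);
translate([640, 0, 0]) cube([20, 260, 1400]);


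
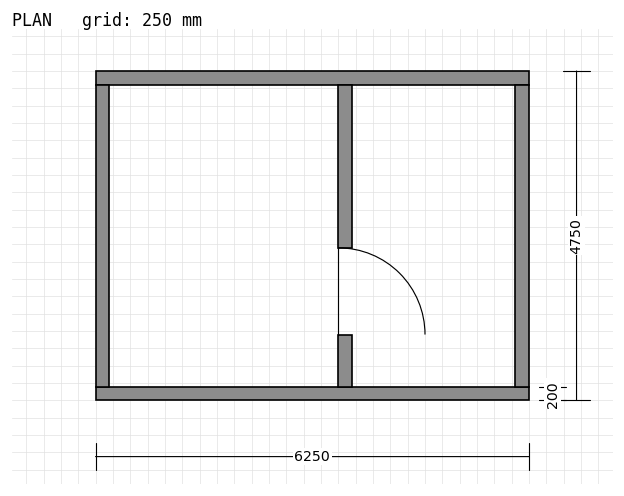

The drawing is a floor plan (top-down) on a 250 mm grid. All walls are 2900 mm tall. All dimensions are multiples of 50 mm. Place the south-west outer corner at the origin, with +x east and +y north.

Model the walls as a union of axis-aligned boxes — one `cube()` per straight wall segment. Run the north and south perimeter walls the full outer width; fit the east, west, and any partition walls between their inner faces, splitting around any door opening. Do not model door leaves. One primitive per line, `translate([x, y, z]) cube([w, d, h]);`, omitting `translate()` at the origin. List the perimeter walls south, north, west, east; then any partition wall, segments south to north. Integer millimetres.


cube([6250, 200, 2900]);
translate([0, 4550, 0]) cube([6250, 200, 2900]);
translate([0, 200, 0]) cube([200, 4350, 2900]);
translate([6050, 200, 0]) cube([200, 4350, 2900]);
translate([3500, 200, 0]) cube([200, 750, 2900]);
translate([3500, 2200, 0]) cube([200, 2350, 2900]);


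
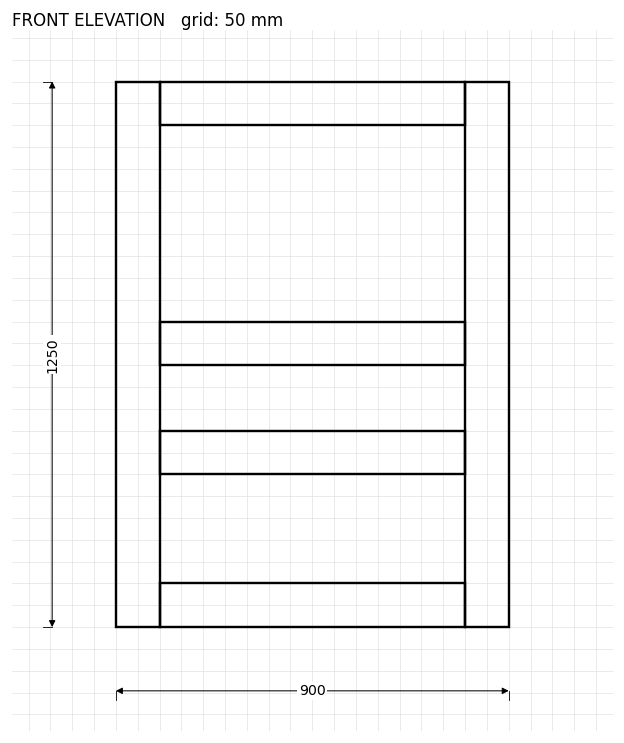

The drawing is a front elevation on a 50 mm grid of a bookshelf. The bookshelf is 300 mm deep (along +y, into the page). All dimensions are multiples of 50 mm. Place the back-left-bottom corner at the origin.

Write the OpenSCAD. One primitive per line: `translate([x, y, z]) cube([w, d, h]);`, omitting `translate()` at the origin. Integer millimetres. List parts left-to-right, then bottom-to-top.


cube([100, 300, 1250]);
translate([100, 0, 0]) cube([700, 300, 100]);
translate([100, 0, 350]) cube([700, 300, 100]);
translate([100, 0, 600]) cube([700, 300, 100]);
translate([100, 0, 1150]) cube([700, 300, 100]);
translate([800, 0, 0]) cube([100, 300, 1250]);
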